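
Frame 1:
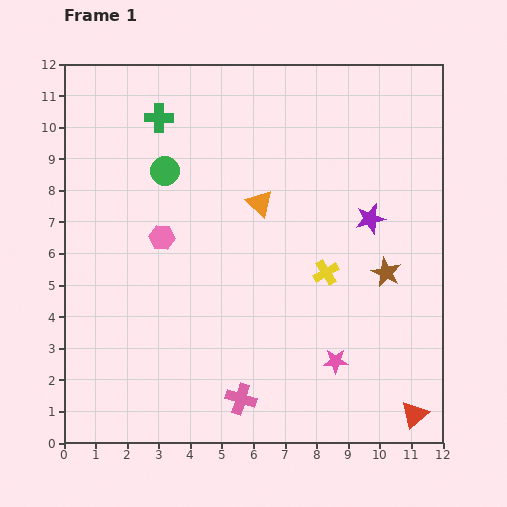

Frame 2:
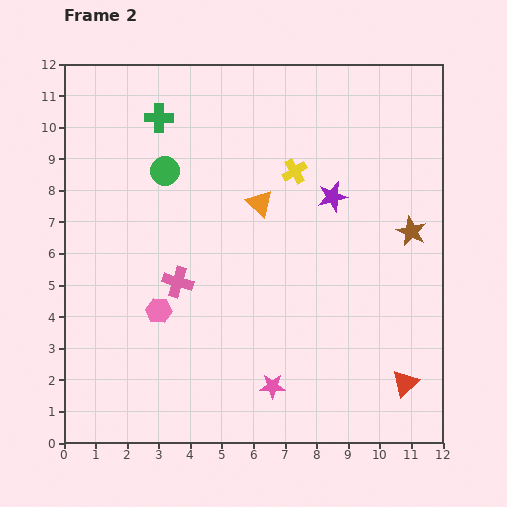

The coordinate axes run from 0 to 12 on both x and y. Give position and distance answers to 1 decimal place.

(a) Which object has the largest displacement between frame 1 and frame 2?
the pink cross

(moved 4.2; next 3.4)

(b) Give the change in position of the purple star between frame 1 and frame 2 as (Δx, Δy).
(-1.2, 0.7)

The purple star was at (9.7, 7.1) in frame 1 and (8.5, 7.8) in frame 2.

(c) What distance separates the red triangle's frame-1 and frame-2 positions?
1.0

The red triangle moved from (11.1, 0.9) to (10.8, 1.9), a distance of √(0.3² + 1.0²) ≈ 1.0.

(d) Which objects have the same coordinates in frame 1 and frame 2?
the orange triangle, the green circle, the green cross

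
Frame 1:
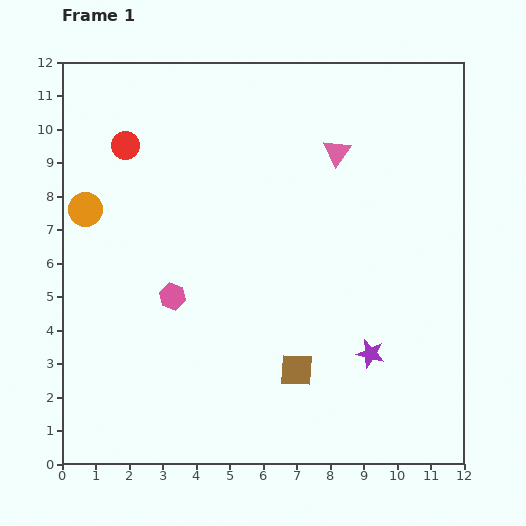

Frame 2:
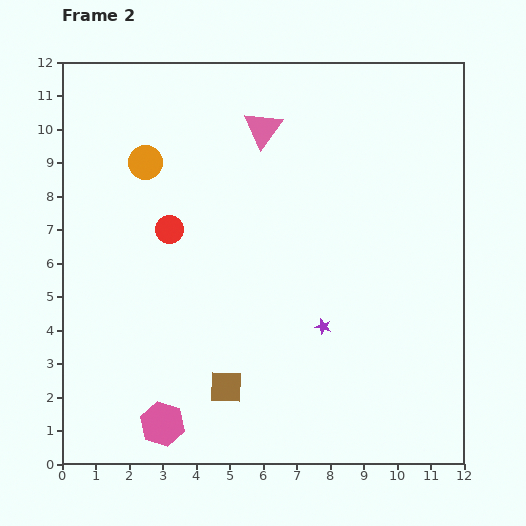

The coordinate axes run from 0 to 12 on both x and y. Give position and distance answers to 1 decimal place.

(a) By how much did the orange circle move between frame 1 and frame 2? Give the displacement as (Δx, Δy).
(1.8, 1.4)

The orange circle was at (0.7, 7.6) in frame 1 and (2.5, 9.0) in frame 2.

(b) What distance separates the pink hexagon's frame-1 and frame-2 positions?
3.8

The pink hexagon moved from (3.3, 5.0) to (3.0, 1.2), a distance of √(0.3² + 3.8²) ≈ 3.8.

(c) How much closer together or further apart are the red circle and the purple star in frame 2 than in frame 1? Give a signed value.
-4.2

Distance in frame 1: 9.6. Distance in frame 2: 5.4.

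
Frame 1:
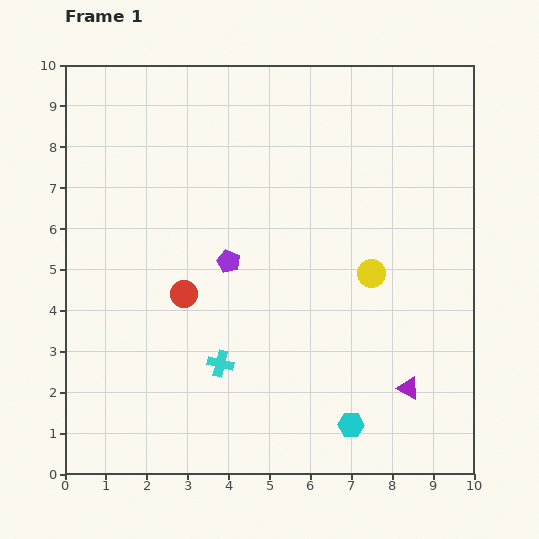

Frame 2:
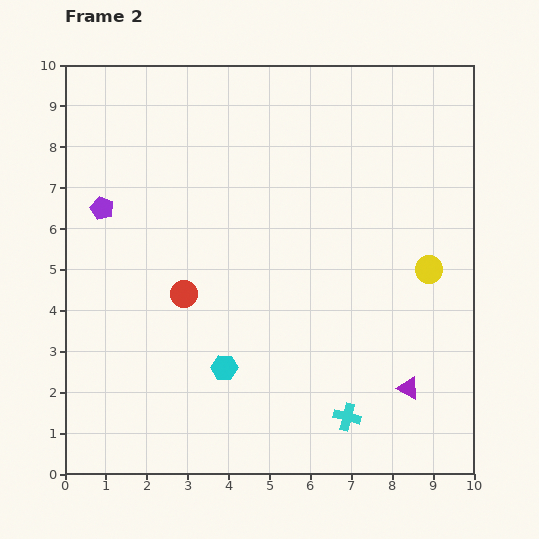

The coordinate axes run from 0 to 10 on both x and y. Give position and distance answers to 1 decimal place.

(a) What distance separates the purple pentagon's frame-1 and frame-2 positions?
3.4

The purple pentagon moved from (4.0, 5.2) to (0.9, 6.5), a distance of √(3.1² + 1.3²) ≈ 3.4.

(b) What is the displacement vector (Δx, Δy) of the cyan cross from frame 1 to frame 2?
(3.1, -1.3)

The cyan cross was at (3.8, 2.7) in frame 1 and (6.9, 1.4) in frame 2.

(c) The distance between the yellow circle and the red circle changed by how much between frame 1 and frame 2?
+1.4

Distance in frame 1: 4.6. Distance in frame 2: 6.0.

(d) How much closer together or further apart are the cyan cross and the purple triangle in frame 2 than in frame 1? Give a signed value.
-2.9

Distance in frame 1: 4.6. Distance in frame 2: 1.7.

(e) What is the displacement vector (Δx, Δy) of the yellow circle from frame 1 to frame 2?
(1.4, 0.1)

The yellow circle was at (7.5, 4.9) in frame 1 and (8.9, 5.0) in frame 2.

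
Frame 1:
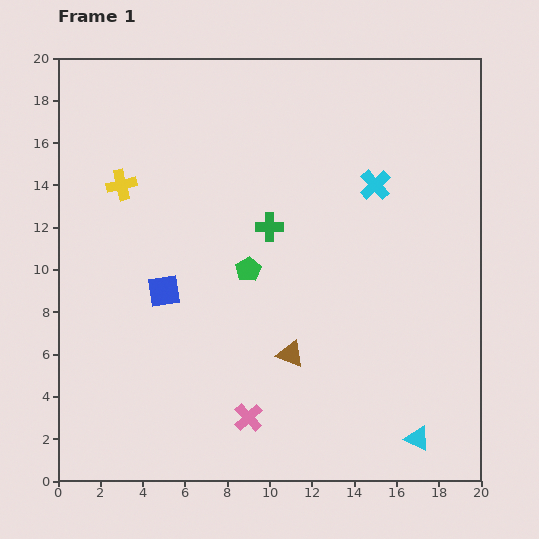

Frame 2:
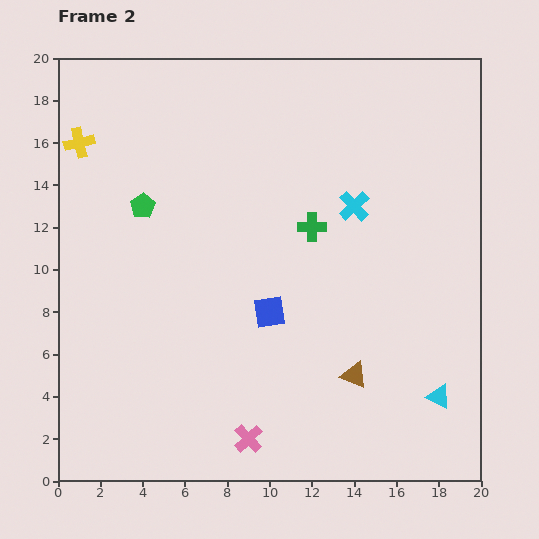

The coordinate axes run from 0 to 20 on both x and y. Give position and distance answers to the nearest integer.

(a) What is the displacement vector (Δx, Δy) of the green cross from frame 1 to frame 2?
(2, 0)

The green cross was at (10, 12) in frame 1 and (12, 12) in frame 2.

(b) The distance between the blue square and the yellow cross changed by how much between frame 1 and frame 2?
+7

Distance in frame 1: 5. Distance in frame 2: 12.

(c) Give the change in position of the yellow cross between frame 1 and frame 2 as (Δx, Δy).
(-2, 2)

The yellow cross was at (3, 14) in frame 1 and (1, 16) in frame 2.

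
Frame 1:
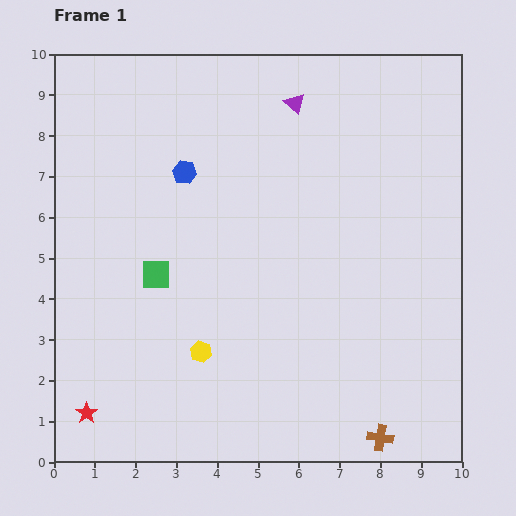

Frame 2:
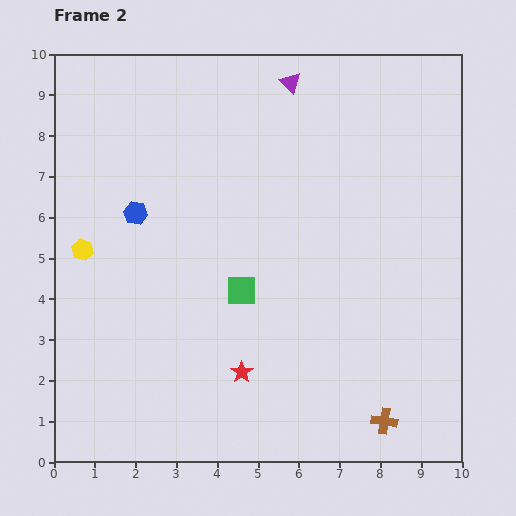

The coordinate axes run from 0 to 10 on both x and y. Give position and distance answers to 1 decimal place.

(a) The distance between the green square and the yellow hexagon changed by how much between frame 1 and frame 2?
+1.8

Distance in frame 1: 2.2. Distance in frame 2: 4.0.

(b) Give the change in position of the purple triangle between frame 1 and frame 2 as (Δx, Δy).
(-0.1, 0.5)

The purple triangle was at (5.9, 8.8) in frame 1 and (5.8, 9.3) in frame 2.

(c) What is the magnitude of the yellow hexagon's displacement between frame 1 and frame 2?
3.8

The yellow hexagon moved from (3.6, 2.7) to (0.7, 5.2), a distance of √(2.9² + 2.5²) ≈ 3.8.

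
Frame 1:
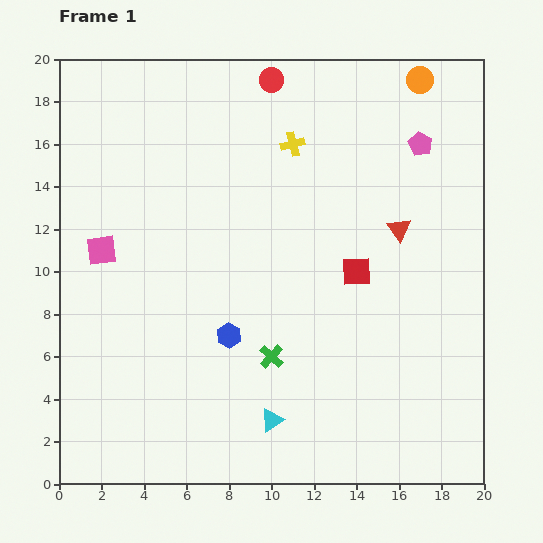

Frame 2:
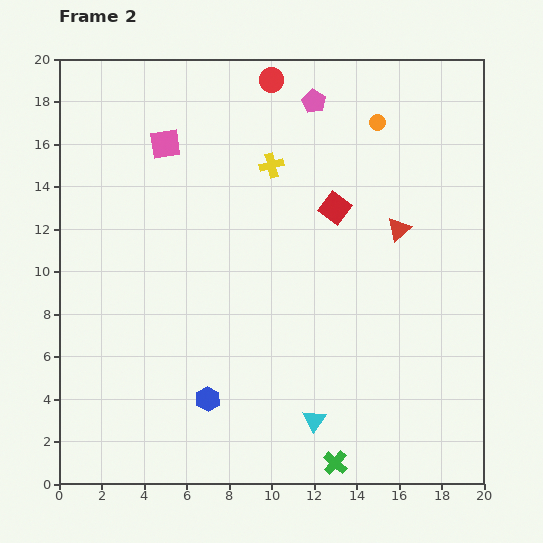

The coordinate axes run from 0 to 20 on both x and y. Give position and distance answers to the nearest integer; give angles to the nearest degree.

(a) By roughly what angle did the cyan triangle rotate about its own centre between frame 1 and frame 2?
23° counter-clockwise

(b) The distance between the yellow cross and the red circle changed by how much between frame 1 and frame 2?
+1

Distance in frame 1: 3. Distance in frame 2: 4.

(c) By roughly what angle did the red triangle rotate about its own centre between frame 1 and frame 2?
23° clockwise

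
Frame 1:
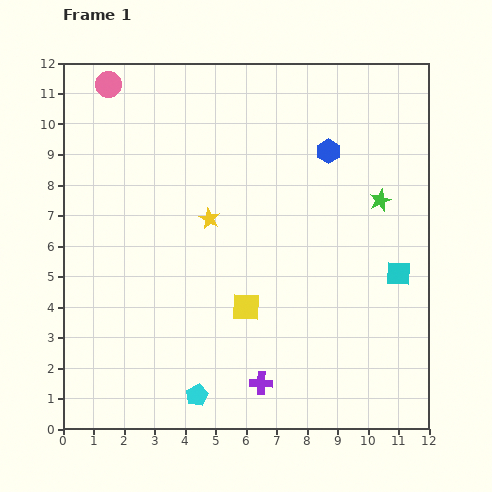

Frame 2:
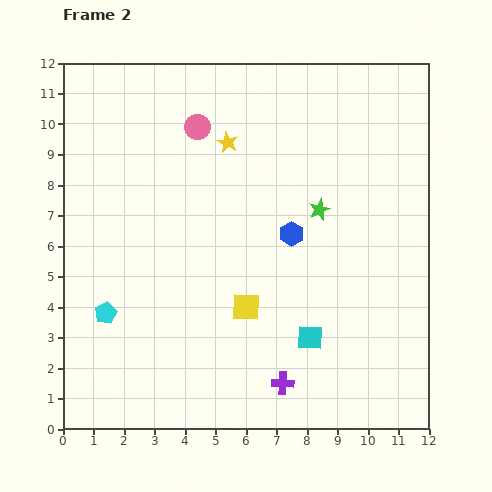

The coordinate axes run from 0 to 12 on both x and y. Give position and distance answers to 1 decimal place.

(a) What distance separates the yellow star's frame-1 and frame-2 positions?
2.6

The yellow star moved from (4.8, 6.9) to (5.4, 9.4), a distance of √(0.6² + 2.5²) ≈ 2.6.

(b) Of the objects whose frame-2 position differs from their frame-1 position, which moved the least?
the purple cross

(moved 0.7)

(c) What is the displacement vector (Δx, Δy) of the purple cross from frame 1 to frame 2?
(0.7, 0.0)

The purple cross was at (6.5, 1.5) in frame 1 and (7.2, 1.5) in frame 2.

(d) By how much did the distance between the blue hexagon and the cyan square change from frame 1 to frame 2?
-1.1

Distance in frame 1: 4.6. Distance in frame 2: 3.5.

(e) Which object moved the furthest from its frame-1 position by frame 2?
the cyan pentagon

(moved 4.0; next 3.6)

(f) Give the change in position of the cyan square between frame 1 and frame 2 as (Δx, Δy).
(-2.9, -2.1)

The cyan square was at (11.0, 5.1) in frame 1 and (8.1, 3.0) in frame 2.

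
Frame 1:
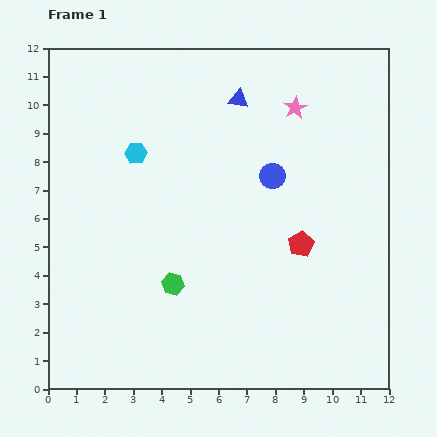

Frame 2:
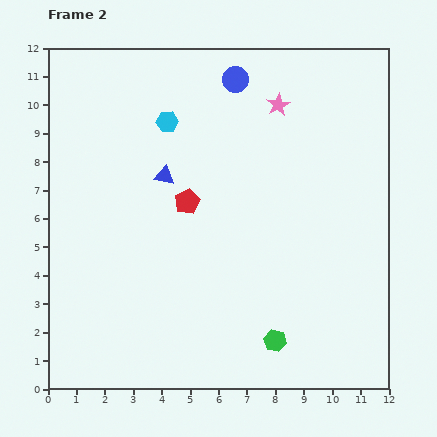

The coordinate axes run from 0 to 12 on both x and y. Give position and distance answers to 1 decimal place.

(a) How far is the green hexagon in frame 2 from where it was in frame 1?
4.1

The green hexagon moved from (4.4, 3.7) to (8.0, 1.7), a distance of √(3.6² + 2.0²) ≈ 4.1.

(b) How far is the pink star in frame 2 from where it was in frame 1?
0.6

The pink star moved from (8.7, 9.9) to (8.1, 10.0), a distance of √(0.6² + 0.1²) ≈ 0.6.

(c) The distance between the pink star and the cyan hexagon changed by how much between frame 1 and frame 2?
-1.9

Distance in frame 1: 5.8. Distance in frame 2: 3.9.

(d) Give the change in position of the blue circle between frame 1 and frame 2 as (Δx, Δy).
(-1.3, 3.4)

The blue circle was at (7.9, 7.5) in frame 1 and (6.6, 10.9) in frame 2.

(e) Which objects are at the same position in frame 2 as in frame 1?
none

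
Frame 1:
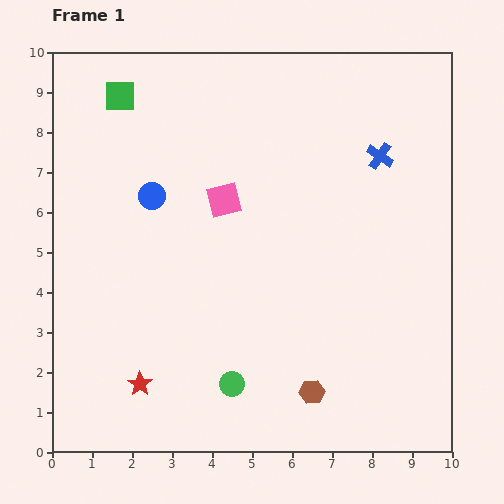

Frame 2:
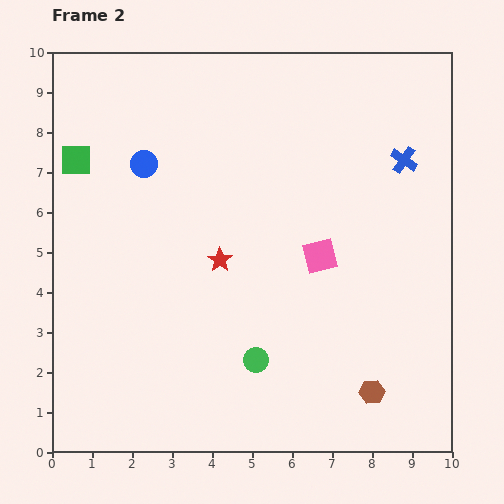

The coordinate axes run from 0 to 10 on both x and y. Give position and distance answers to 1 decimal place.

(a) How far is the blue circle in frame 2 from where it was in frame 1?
0.8

The blue circle moved from (2.5, 6.4) to (2.3, 7.2), a distance of √(0.2² + 0.8²) ≈ 0.8.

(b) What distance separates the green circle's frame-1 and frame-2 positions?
0.8

The green circle moved from (4.5, 1.7) to (5.1, 2.3), a distance of √(0.6² + 0.6²) ≈ 0.8.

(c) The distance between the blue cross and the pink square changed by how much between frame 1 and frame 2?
-0.9

Distance in frame 1: 4.1. Distance in frame 2: 3.2.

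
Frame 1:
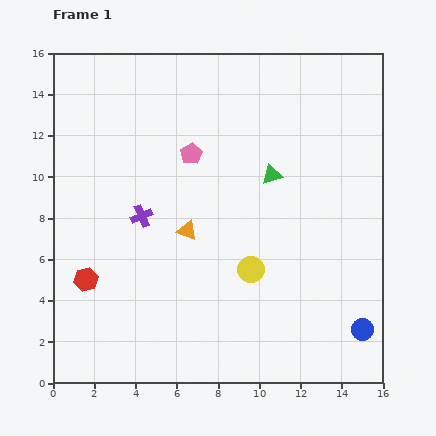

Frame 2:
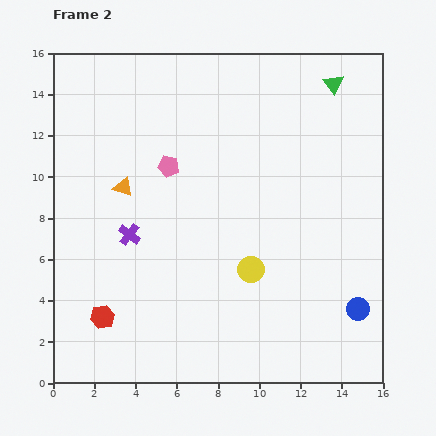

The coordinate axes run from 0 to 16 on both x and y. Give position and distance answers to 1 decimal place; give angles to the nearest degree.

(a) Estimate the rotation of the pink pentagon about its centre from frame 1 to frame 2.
29° counter-clockwise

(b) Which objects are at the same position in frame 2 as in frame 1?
the yellow circle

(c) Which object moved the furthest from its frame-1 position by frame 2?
the green triangle

(moved 5.3; next 3.7)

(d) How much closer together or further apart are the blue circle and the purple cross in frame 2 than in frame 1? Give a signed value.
-0.3

Distance in frame 1: 12.0. Distance in frame 2: 11.7.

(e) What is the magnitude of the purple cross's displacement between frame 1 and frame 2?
1.1

The purple cross moved from (4.3, 8.1) to (3.7, 7.2), a distance of √(0.6² + 0.9²) ≈ 1.1.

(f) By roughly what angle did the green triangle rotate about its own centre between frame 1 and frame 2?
50° counter-clockwise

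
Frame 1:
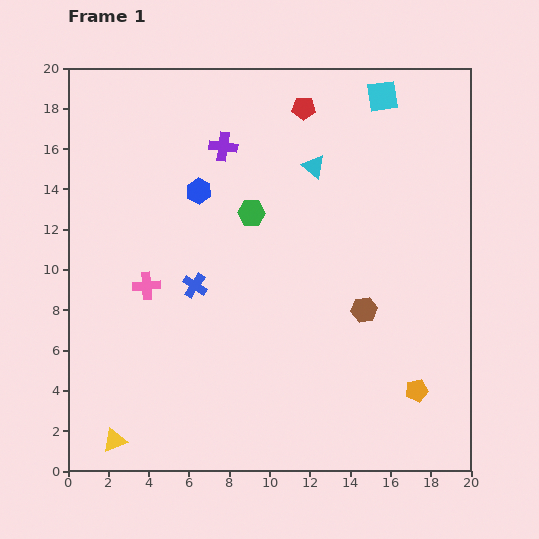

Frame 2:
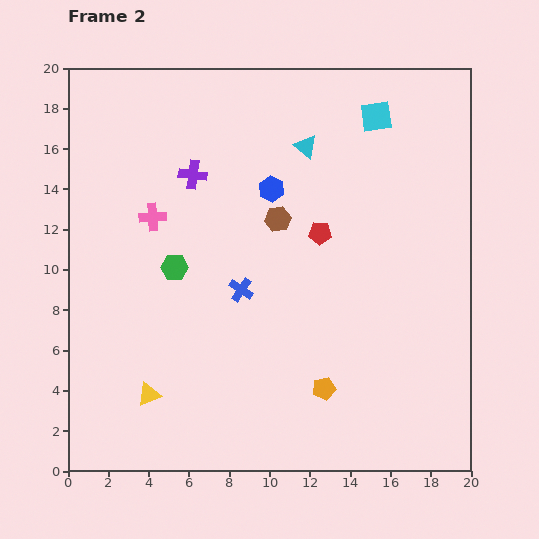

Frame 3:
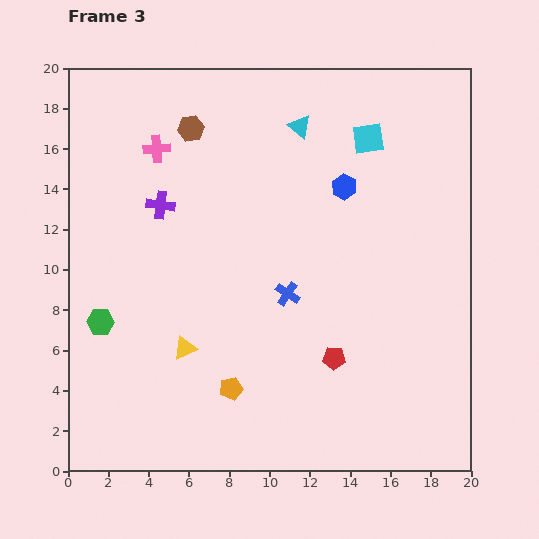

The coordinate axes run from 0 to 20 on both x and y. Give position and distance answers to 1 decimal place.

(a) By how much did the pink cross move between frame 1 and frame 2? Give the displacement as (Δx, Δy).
(0.3, 3.4)

The pink cross was at (3.9, 9.2) in frame 1 and (4.2, 12.6) in frame 2.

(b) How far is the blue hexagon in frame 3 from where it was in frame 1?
7.2

The blue hexagon moved from (6.5, 13.9) to (13.7, 14.1), a distance of √(7.2² + 0.2²) ≈ 7.2.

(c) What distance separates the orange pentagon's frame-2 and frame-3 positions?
4.6

The orange pentagon moved from (12.7, 4.1) to (8.1, 4.1), a distance of √(4.6² + 0.0²) ≈ 4.6.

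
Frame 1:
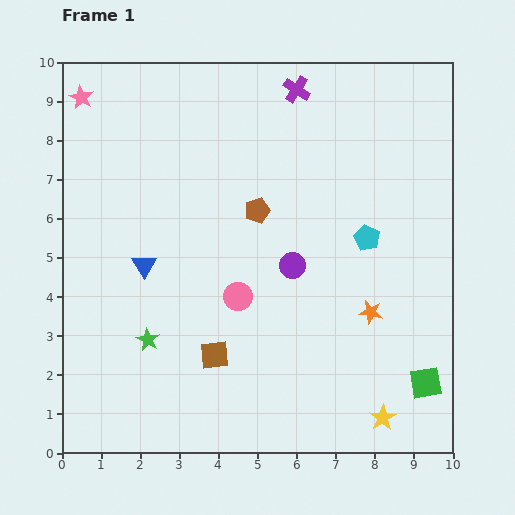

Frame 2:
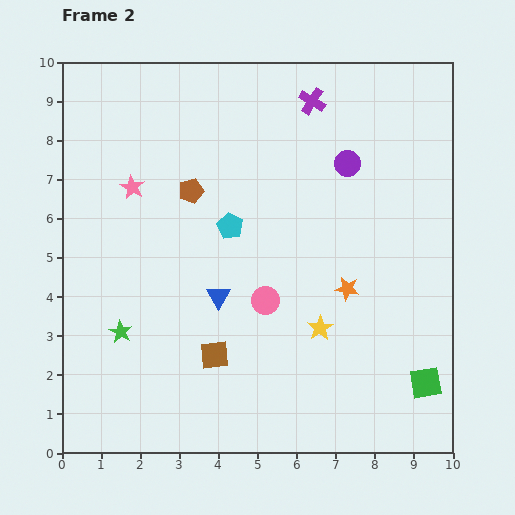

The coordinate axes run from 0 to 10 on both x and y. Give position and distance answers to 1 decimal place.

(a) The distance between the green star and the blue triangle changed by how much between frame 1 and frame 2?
+0.8

Distance in frame 1: 1.9. Distance in frame 2: 2.7.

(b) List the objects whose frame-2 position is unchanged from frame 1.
the brown square, the green square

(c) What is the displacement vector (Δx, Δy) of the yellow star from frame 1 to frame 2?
(-1.6, 2.3)

The yellow star was at (8.2, 0.9) in frame 1 and (6.6, 3.2) in frame 2.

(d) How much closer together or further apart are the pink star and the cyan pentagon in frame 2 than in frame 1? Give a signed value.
-5.4

Distance in frame 1: 8.1. Distance in frame 2: 2.7.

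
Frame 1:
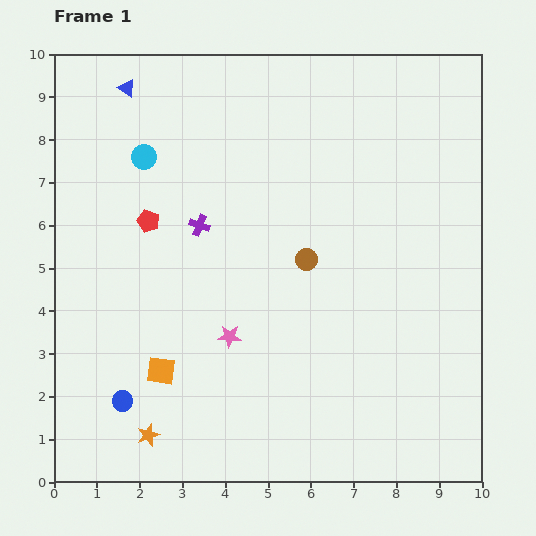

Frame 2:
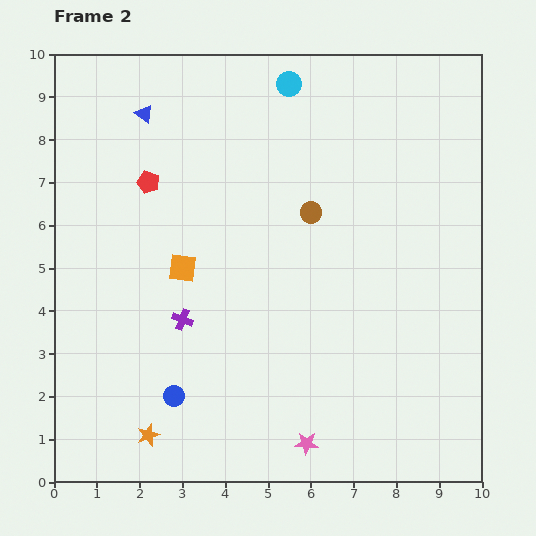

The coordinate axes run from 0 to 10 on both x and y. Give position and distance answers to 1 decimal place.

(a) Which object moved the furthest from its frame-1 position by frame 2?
the cyan circle

(moved 3.8; next 3.1)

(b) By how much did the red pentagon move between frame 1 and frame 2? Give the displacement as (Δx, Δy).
(0.0, 0.9)

The red pentagon was at (2.2, 6.1) in frame 1 and (2.2, 7.0) in frame 2.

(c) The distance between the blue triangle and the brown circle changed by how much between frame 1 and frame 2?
-1.3

Distance in frame 1: 5.8. Distance in frame 2: 4.5.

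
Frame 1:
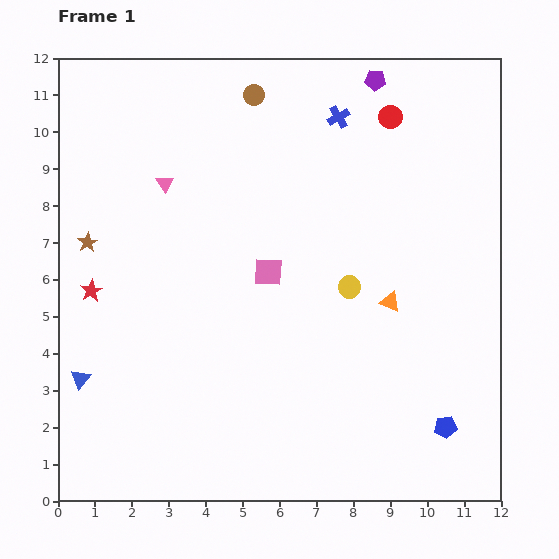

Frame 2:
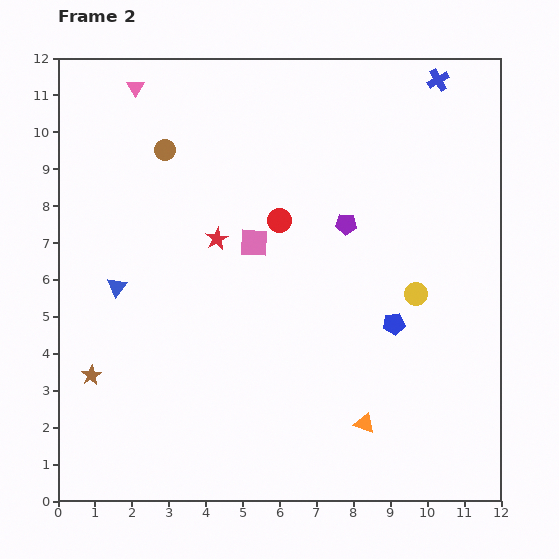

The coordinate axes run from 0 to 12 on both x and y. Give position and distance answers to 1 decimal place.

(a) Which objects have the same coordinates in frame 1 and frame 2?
none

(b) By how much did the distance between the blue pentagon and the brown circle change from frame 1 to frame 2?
-2.6

Distance in frame 1: 10.4. Distance in frame 2: 7.8.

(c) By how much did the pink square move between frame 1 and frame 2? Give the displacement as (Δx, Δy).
(-0.4, 0.8)

The pink square was at (5.7, 6.2) in frame 1 and (5.3, 7.0) in frame 2.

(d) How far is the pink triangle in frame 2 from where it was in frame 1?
2.7

The pink triangle moved from (2.9, 8.6) to (2.1, 11.2), a distance of √(0.8² + 2.6²) ≈ 2.7.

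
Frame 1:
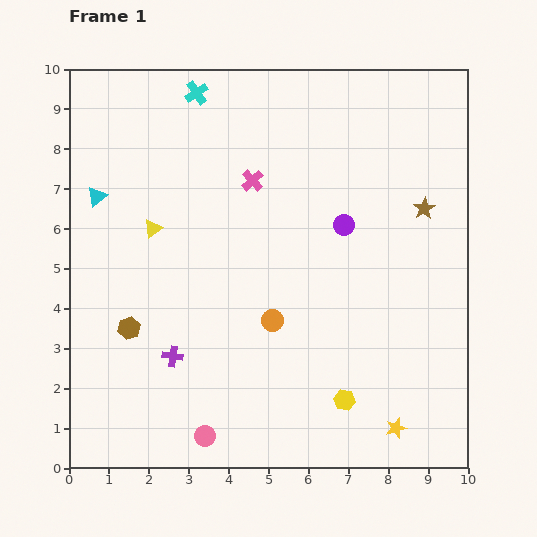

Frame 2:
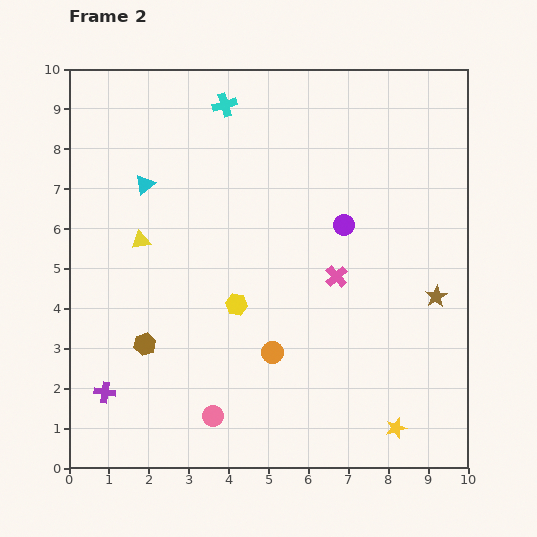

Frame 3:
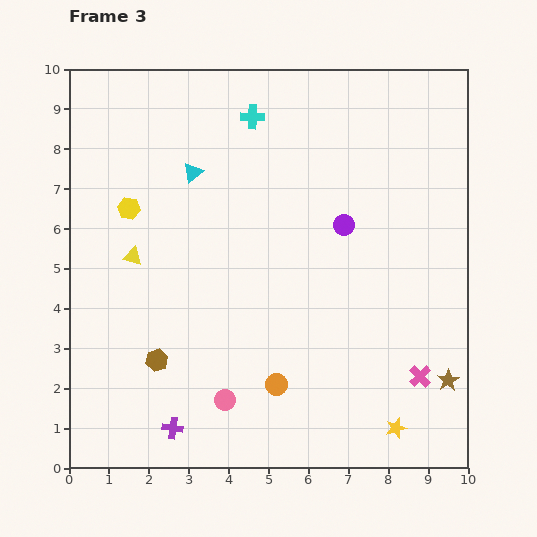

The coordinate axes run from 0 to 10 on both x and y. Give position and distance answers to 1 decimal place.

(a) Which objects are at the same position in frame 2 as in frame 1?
the purple circle, the yellow star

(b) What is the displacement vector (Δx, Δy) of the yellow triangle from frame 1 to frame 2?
(-0.3, -0.3)

The yellow triangle was at (2.1, 6.0) in frame 1 and (1.8, 5.7) in frame 2.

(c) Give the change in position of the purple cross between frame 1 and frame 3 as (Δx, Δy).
(0.0, -1.8)

The purple cross was at (2.6, 2.8) in frame 1 and (2.6, 1.0) in frame 3.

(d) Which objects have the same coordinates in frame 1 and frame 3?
the purple circle, the yellow star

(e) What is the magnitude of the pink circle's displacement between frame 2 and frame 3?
0.5

The pink circle moved from (3.6, 1.3) to (3.9, 1.7), a distance of √(0.3² + 0.4²) ≈ 0.5.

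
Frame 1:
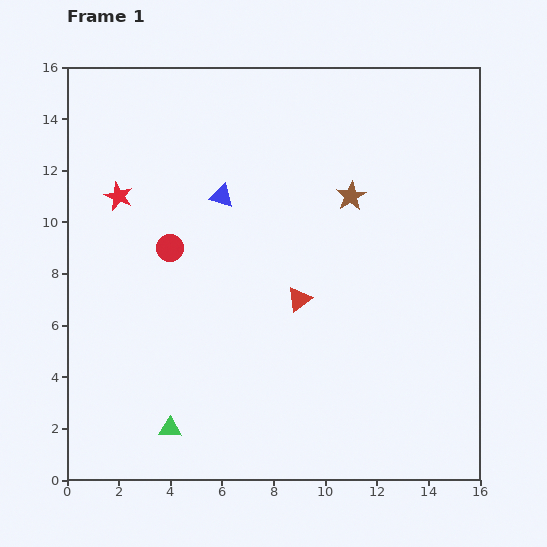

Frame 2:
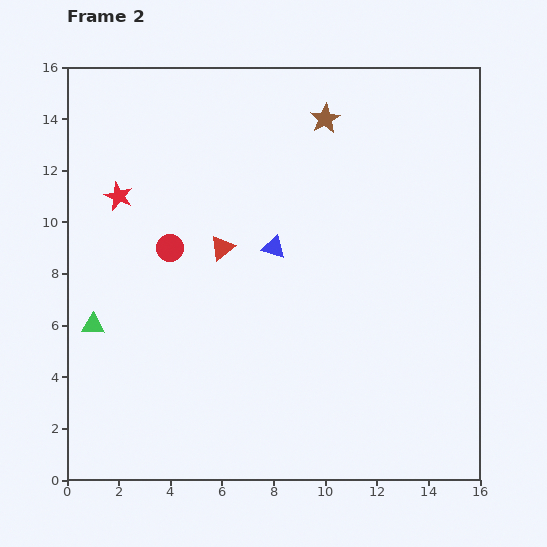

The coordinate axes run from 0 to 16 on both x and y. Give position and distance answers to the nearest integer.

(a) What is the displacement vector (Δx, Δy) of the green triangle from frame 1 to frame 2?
(-3, 4)

The green triangle was at (4, 2) in frame 1 and (1, 6) in frame 2.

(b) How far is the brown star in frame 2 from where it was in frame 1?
3

The brown star moved from (11, 11) to (10, 14), a distance of √(1² + 3²) ≈ 3.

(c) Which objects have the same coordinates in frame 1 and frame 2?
the red circle, the red star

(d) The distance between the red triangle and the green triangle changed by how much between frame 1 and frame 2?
-1

Distance in frame 1: 7. Distance in frame 2: 6.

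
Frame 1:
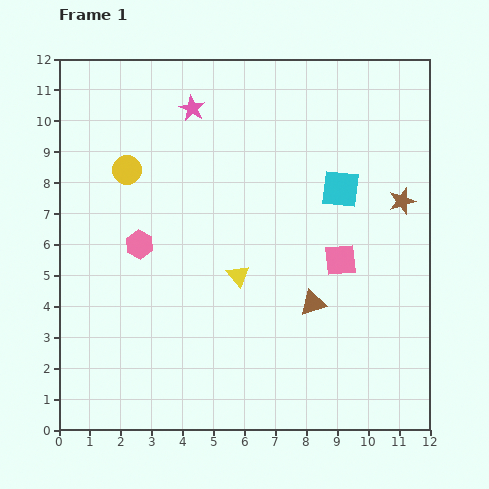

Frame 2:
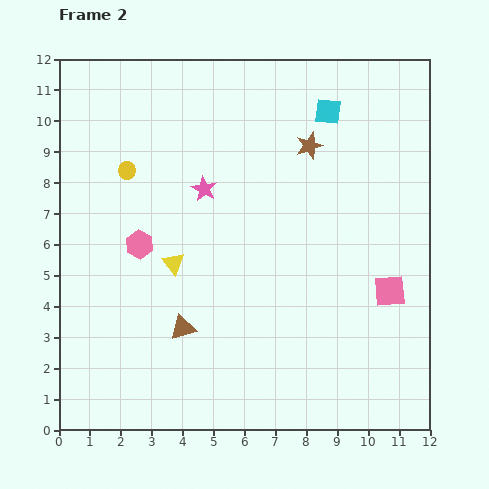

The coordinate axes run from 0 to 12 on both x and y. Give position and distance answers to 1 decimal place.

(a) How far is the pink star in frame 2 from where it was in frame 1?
2.6

The pink star moved from (4.3, 10.4) to (4.7, 7.8), a distance of √(0.4² + 2.6²) ≈ 2.6.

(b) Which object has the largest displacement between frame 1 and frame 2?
the brown triangle

(moved 4.3; next 3.5)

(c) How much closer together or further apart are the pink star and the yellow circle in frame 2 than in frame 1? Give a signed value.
-0.3

Distance in frame 1: 2.9. Distance in frame 2: 2.6.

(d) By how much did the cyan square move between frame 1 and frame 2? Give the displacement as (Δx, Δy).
(-0.4, 2.5)

The cyan square was at (9.1, 7.8) in frame 1 and (8.7, 10.3) in frame 2.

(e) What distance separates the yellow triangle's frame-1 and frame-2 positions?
2.1

The yellow triangle moved from (5.8, 5.0) to (3.7, 5.4), a distance of √(2.1² + 0.4²) ≈ 2.1.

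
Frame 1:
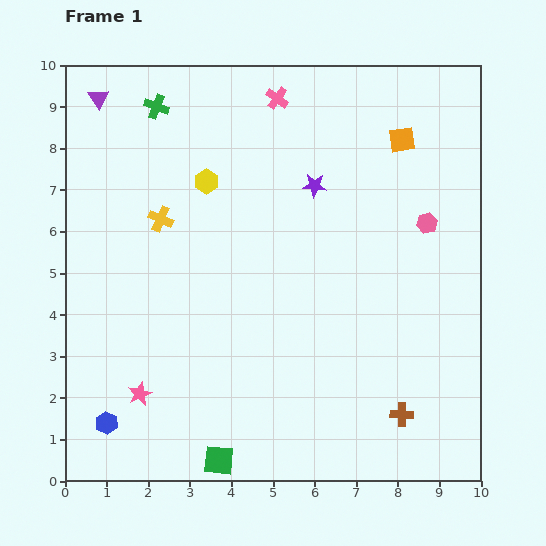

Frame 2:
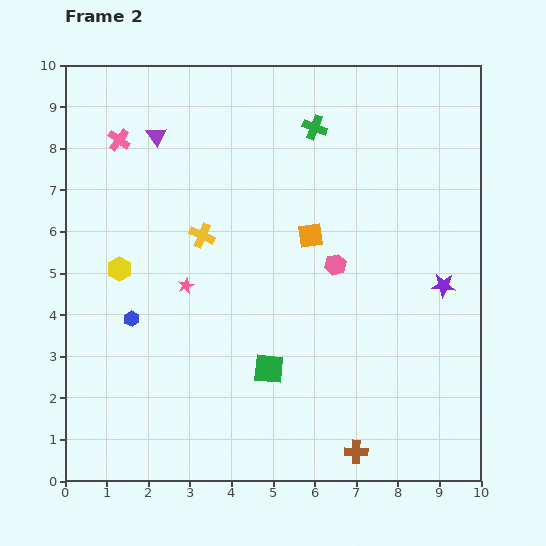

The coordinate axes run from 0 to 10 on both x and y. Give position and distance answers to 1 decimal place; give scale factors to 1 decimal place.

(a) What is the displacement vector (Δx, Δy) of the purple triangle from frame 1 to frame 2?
(1.4, -0.9)

The purple triangle was at (0.8, 9.2) in frame 1 and (2.2, 8.3) in frame 2.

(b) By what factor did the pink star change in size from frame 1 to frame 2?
0.7×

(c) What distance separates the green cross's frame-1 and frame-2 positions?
3.8

The green cross moved from (2.2, 9.0) to (6.0, 8.5), a distance of √(3.8² + 0.5²) ≈ 3.8.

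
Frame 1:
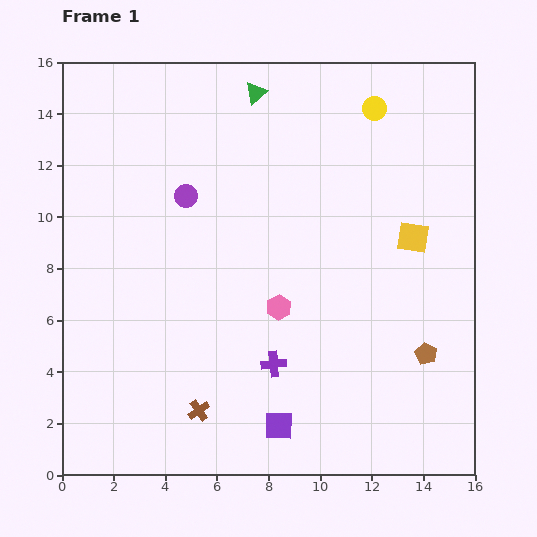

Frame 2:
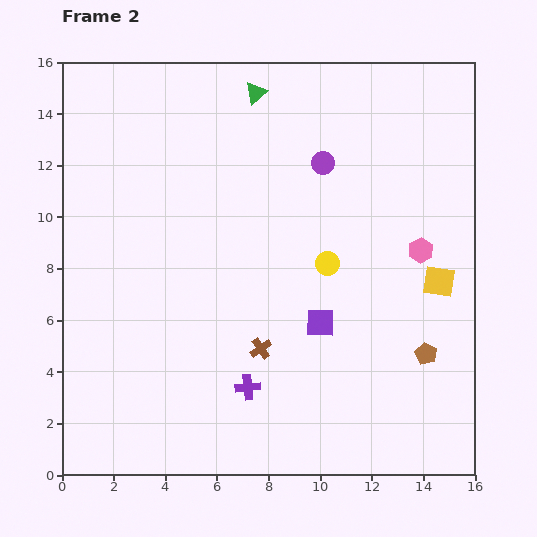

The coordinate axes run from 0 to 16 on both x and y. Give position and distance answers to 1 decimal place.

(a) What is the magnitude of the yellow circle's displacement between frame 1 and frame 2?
6.3

The yellow circle moved from (12.1, 14.2) to (10.3, 8.2), a distance of √(1.8² + 6.0²) ≈ 6.3.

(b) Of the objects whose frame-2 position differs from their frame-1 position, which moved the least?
the purple cross

(moved 1.3)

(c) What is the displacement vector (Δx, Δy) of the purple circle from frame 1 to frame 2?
(5.3, 1.3)

The purple circle was at (4.8, 10.8) in frame 1 and (10.1, 12.1) in frame 2.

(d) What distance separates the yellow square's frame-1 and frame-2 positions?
2.0

The yellow square moved from (13.6, 9.2) to (14.6, 7.5), a distance of √(1.0² + 1.7²) ≈ 2.0.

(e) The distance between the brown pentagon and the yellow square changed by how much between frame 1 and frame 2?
-1.7

Distance in frame 1: 4.5. Distance in frame 2: 2.8.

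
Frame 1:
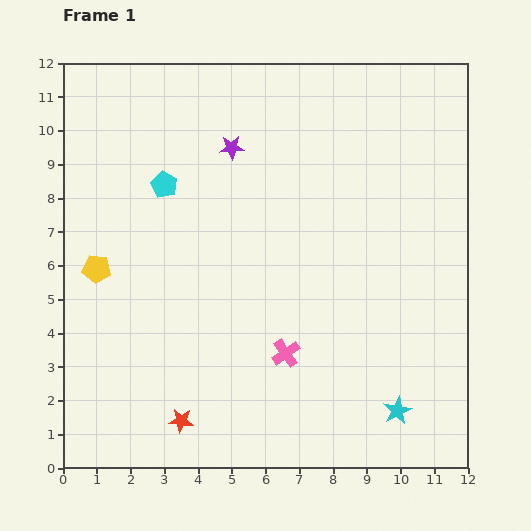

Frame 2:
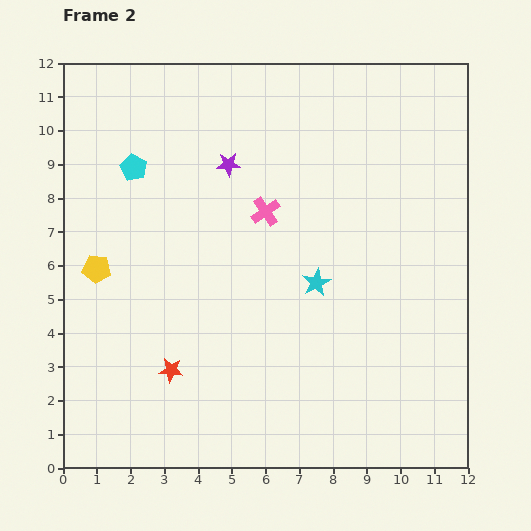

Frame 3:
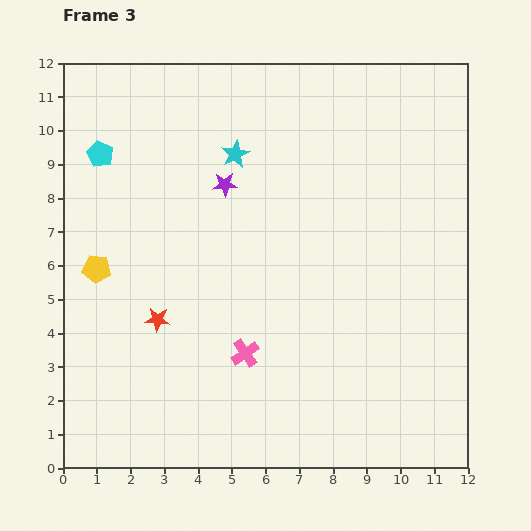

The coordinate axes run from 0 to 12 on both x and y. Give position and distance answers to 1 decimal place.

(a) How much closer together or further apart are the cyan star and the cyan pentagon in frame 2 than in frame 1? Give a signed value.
-3.2

Distance in frame 1: 9.6. Distance in frame 2: 6.4.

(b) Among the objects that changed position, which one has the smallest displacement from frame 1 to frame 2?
the purple star

(moved 0.5)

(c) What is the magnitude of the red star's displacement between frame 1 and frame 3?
3.1

The red star moved from (3.5, 1.4) to (2.8, 4.4), a distance of √(0.7² + 3.0²) ≈ 3.1.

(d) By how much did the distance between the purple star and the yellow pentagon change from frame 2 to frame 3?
-0.5

Distance in frame 2: 5.0. Distance in frame 3: 4.5.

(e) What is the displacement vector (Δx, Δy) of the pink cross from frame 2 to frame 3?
(-0.6, -4.2)

The pink cross was at (6.0, 7.6) in frame 2 and (5.4, 3.4) in frame 3.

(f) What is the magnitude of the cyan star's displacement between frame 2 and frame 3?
4.5

The cyan star moved from (7.5, 5.5) to (5.1, 9.3), a distance of √(2.4² + 3.8²) ≈ 4.5.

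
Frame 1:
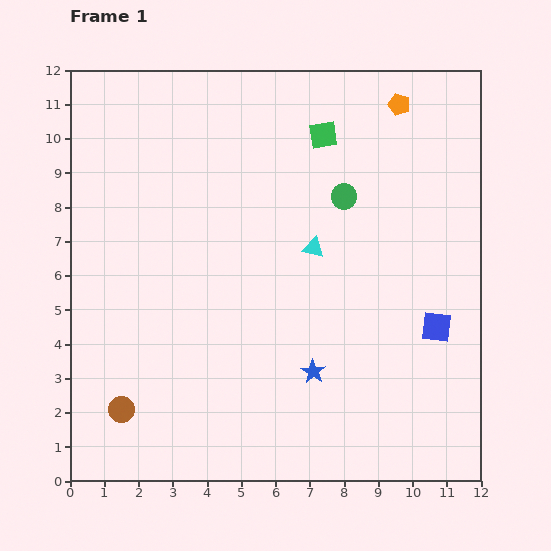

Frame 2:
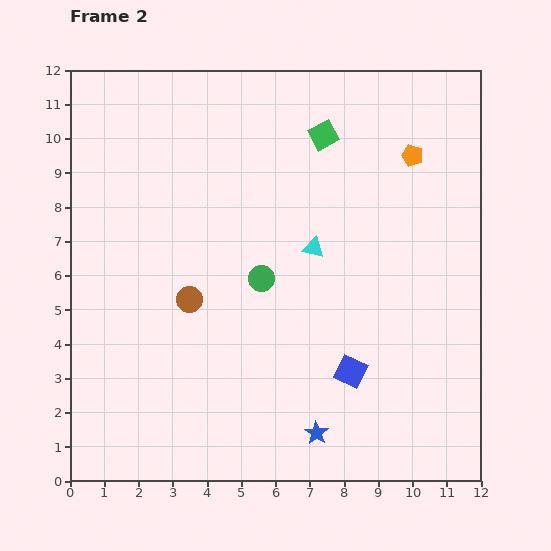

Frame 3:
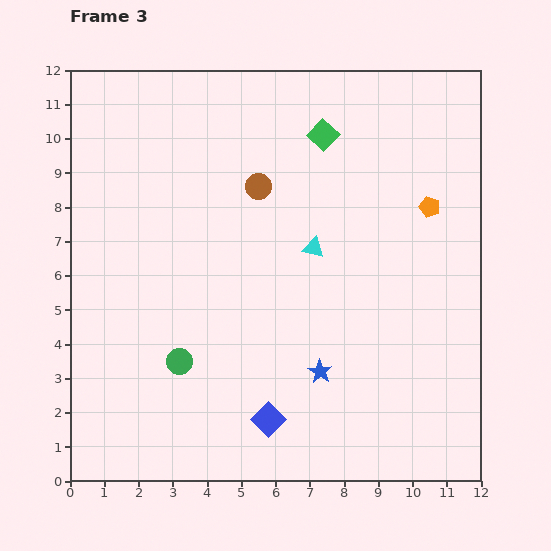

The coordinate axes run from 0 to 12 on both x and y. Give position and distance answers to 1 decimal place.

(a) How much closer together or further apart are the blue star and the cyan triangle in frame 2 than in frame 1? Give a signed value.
+1.8

Distance in frame 1: 3.6. Distance in frame 2: 5.4.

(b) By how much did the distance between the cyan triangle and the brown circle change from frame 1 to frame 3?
-4.9

Distance in frame 1: 7.3. Distance in frame 3: 2.4.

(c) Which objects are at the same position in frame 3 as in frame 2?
the cyan triangle, the green square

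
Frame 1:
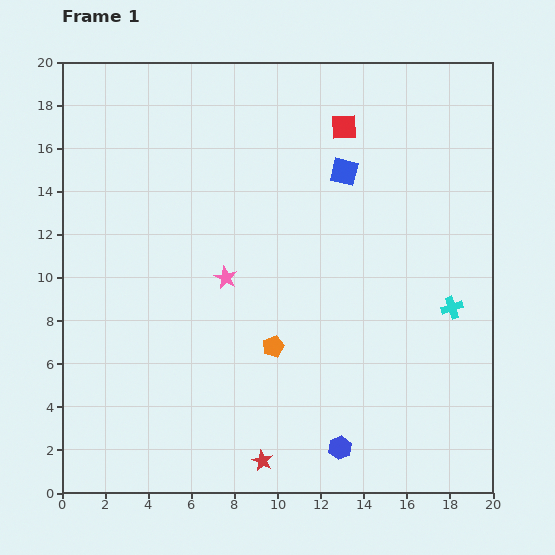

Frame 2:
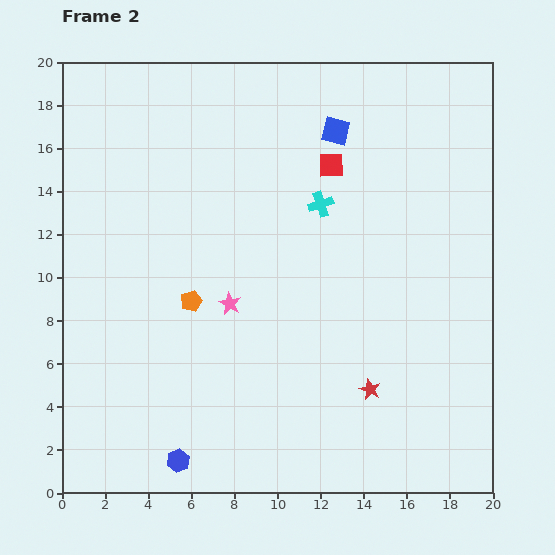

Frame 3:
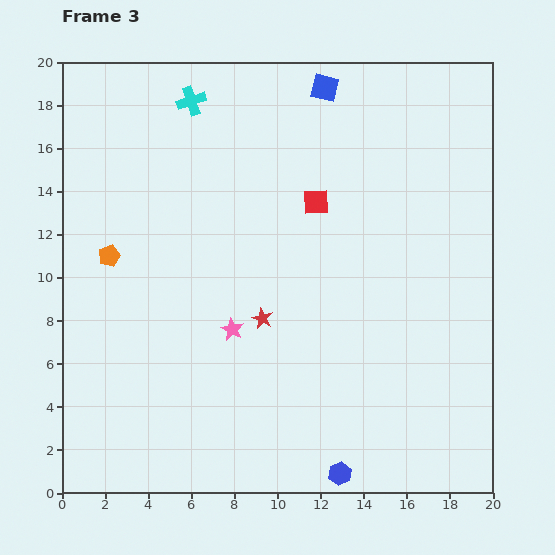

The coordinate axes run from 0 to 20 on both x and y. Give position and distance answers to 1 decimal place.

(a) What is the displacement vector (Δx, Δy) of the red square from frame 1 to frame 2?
(-0.6, -1.8)

The red square was at (13.1, 17.0) in frame 1 and (12.5, 15.2) in frame 2.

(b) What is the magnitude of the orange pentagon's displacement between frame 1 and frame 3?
8.7

The orange pentagon moved from (9.8, 6.8) to (2.2, 11.0), a distance of √(7.6² + 4.2²) ≈ 8.7.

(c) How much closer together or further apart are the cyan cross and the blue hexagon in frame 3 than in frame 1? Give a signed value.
+10.3

Distance in frame 1: 8.3. Distance in frame 3: 18.6.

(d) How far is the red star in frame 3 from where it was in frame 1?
6.6

The red star moved from (9.3, 1.5) to (9.3, 8.1), a distance of √(0.0² + 6.6²) ≈ 6.6.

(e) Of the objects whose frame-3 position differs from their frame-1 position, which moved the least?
the blue hexagon

(moved 1.2)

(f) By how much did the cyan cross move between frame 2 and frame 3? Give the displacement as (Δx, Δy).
(-6.0, 4.8)

The cyan cross was at (12.0, 13.4) in frame 2 and (6.0, 18.2) in frame 3.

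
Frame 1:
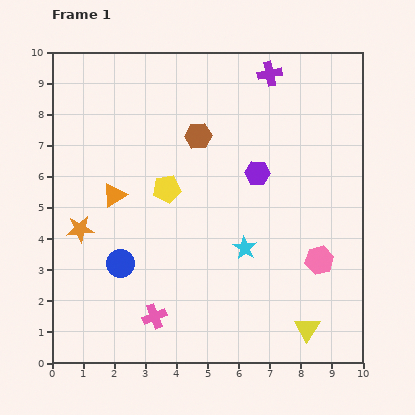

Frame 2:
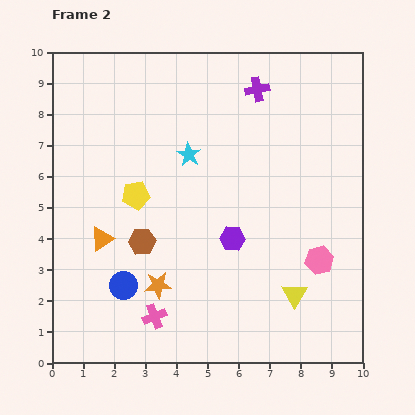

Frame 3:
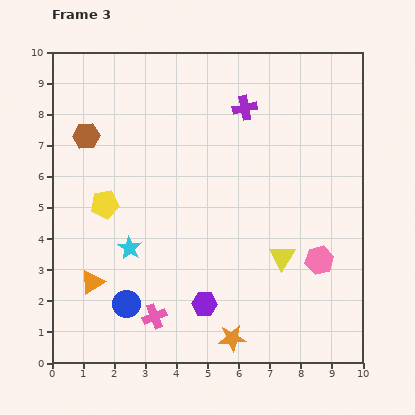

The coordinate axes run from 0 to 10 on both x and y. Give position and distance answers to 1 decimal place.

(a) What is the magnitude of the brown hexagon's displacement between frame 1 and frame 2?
3.8

The brown hexagon moved from (4.7, 7.3) to (2.9, 3.9), a distance of √(1.8² + 3.4²) ≈ 3.8.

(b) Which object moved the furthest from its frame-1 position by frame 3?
the orange star

(moved 6.0; next 4.5)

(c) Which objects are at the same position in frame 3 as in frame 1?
the pink hexagon, the pink cross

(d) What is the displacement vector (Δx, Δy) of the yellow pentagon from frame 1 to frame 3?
(-2.0, -0.5)

The yellow pentagon was at (3.7, 5.6) in frame 1 and (1.7, 5.1) in frame 3.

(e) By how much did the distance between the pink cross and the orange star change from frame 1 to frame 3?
-1.1

Distance in frame 1: 3.7. Distance in frame 3: 2.6.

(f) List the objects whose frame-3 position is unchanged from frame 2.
the pink hexagon, the pink cross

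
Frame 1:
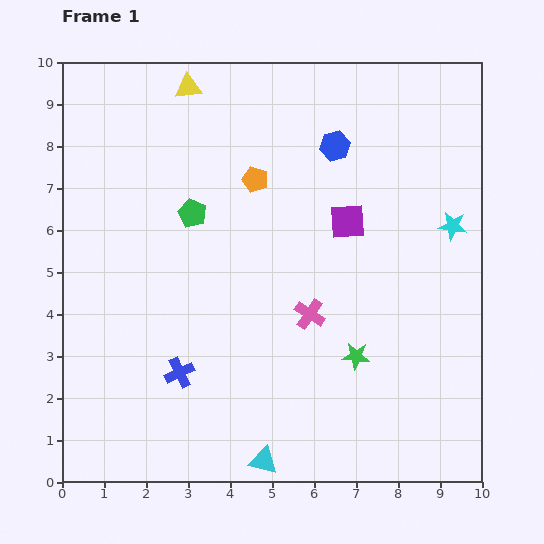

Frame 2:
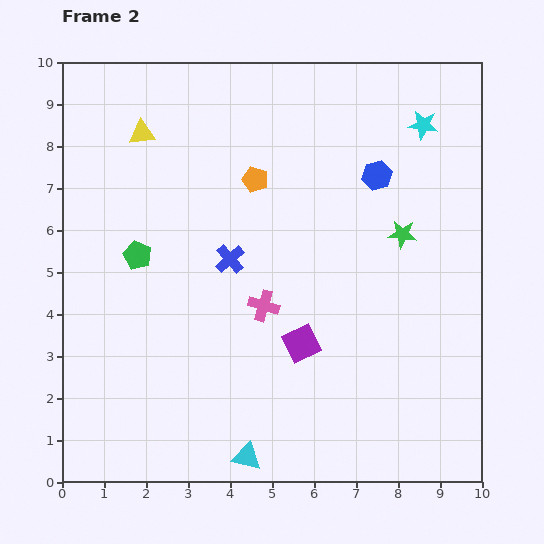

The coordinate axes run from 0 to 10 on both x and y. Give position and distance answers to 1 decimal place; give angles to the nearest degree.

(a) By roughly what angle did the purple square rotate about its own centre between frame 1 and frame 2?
22° counter-clockwise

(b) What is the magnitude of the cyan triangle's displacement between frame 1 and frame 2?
0.4

The cyan triangle moved from (4.8, 0.5) to (4.4, 0.6), a distance of √(0.4² + 0.1²) ≈ 0.4.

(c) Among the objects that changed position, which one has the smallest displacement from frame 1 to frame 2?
the cyan triangle

(moved 0.4)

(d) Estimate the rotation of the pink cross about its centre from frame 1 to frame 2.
18° counter-clockwise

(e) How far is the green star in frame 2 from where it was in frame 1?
3.1

The green star moved from (7.0, 3.0) to (8.1, 5.9), a distance of √(1.1² + 2.9²) ≈ 3.1.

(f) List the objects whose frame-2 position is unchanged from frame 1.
the orange pentagon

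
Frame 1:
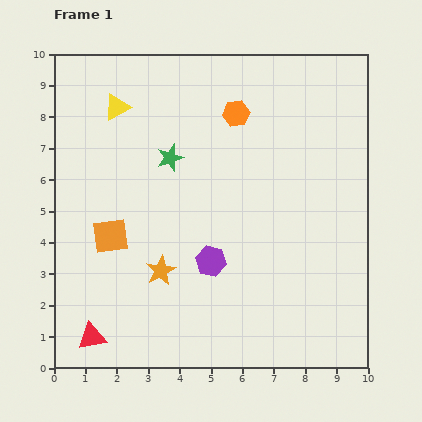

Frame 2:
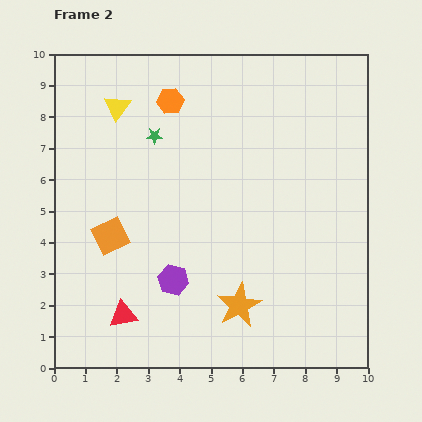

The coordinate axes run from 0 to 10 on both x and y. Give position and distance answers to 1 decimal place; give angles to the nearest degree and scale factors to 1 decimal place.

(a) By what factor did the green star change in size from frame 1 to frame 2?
0.6×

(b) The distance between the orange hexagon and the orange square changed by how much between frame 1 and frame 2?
-0.9

Distance in frame 1: 5.6. Distance in frame 2: 4.7.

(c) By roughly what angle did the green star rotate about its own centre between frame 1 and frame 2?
20° clockwise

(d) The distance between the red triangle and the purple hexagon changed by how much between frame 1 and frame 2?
-2.6

Distance in frame 1: 4.5. Distance in frame 2: 1.9.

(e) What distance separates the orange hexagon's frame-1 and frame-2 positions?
2.1

The orange hexagon moved from (5.8, 8.1) to (3.7, 8.5), a distance of √(2.1² + 0.4²) ≈ 2.1.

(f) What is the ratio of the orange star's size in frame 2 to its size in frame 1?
1.5×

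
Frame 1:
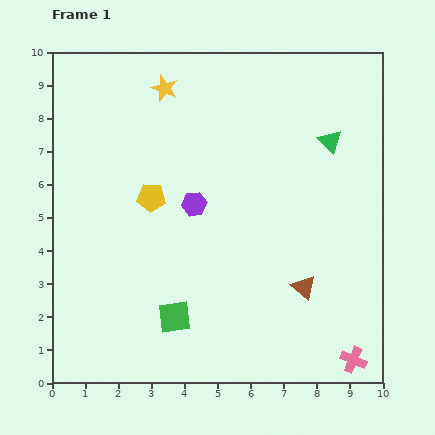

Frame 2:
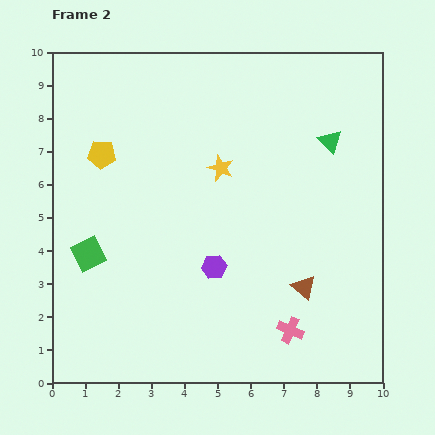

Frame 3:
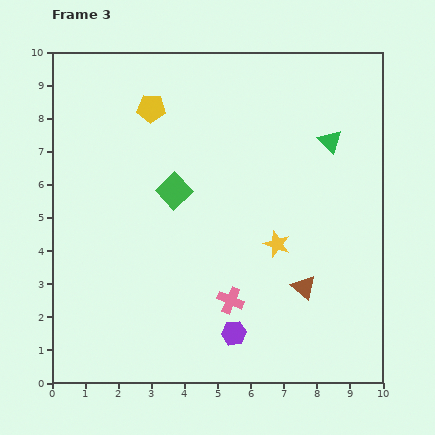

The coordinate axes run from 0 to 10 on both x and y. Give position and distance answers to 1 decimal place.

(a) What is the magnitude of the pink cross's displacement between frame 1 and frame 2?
2.1

The pink cross moved from (9.1, 0.7) to (7.2, 1.6), a distance of √(1.9² + 0.9²) ≈ 2.1.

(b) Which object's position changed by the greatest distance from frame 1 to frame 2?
the green square

(moved 3.2; next 2.9)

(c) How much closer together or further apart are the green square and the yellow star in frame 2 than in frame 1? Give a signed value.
-2.1

Distance in frame 1: 6.9. Distance in frame 2: 4.8.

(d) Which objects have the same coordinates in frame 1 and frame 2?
the green triangle, the brown triangle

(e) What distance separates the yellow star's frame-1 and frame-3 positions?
5.8

The yellow star moved from (3.4, 8.9) to (6.8, 4.2), a distance of √(3.4² + 4.7²) ≈ 5.8.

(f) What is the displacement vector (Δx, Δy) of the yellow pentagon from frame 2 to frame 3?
(1.5, 1.4)

The yellow pentagon was at (1.5, 6.9) in frame 2 and (3.0, 8.3) in frame 3.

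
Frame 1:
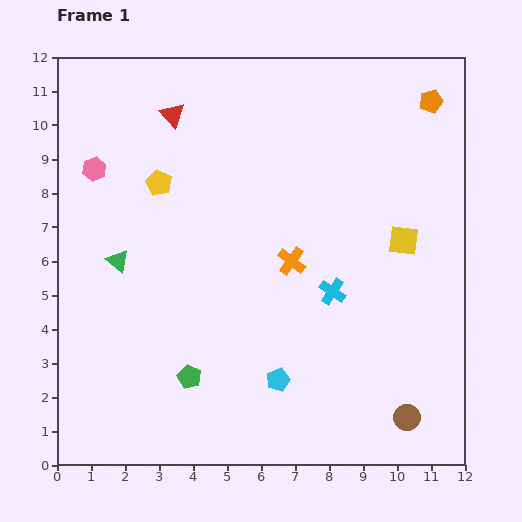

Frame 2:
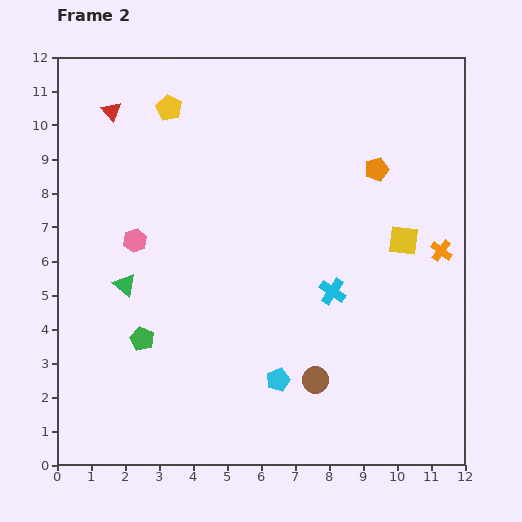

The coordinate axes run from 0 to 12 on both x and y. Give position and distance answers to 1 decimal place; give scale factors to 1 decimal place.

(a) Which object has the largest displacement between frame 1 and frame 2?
the orange cross

(moved 4.4; next 2.9)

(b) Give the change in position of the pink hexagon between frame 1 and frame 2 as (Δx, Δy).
(1.2, -2.1)

The pink hexagon was at (1.1, 8.7) in frame 1 and (2.3, 6.6) in frame 2.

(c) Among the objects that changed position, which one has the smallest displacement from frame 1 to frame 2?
the green triangle

(moved 0.7)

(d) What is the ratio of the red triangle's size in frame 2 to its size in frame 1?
0.8×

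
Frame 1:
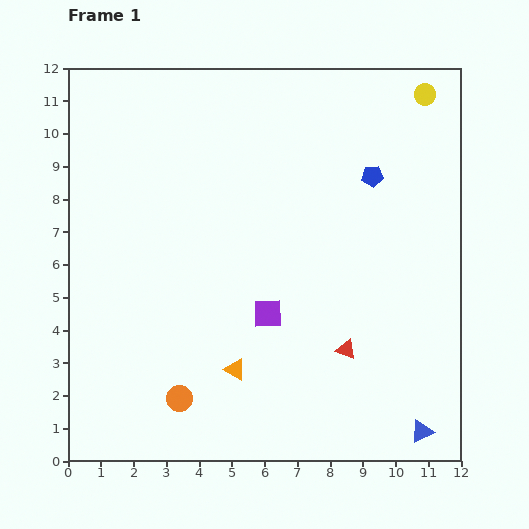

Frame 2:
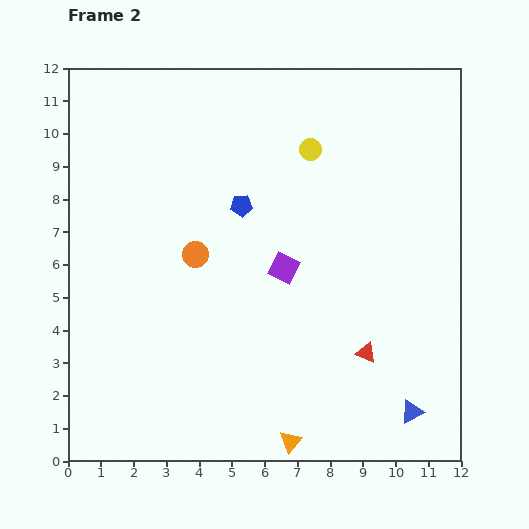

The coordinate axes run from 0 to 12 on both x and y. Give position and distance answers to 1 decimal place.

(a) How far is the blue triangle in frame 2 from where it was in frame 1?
0.7

The blue triangle moved from (10.8, 0.9) to (10.5, 1.5), a distance of √(0.3² + 0.6²) ≈ 0.7.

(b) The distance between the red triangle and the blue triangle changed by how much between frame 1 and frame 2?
-1.1

Distance in frame 1: 3.4. Distance in frame 2: 2.3.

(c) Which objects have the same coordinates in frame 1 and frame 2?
none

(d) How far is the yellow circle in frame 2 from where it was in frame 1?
3.9

The yellow circle moved from (10.9, 11.2) to (7.4, 9.5), a distance of √(3.5² + 1.7²) ≈ 3.9.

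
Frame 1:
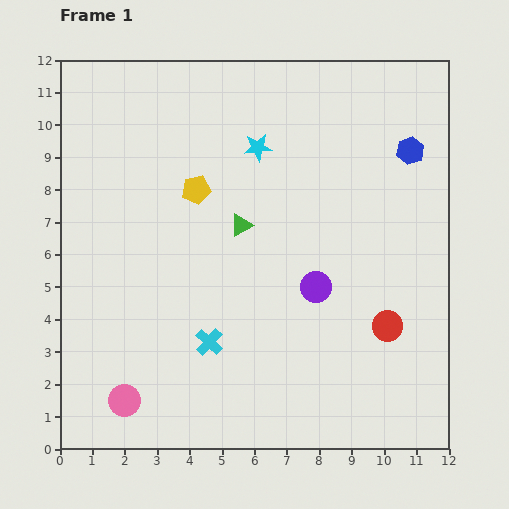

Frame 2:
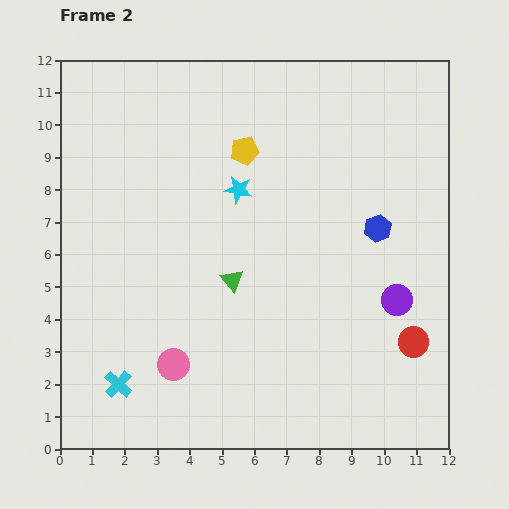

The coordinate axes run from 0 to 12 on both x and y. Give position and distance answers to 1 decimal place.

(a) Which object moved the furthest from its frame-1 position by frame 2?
the cyan cross

(moved 3.1; next 2.6)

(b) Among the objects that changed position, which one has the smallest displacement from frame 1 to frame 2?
the red circle

(moved 0.9)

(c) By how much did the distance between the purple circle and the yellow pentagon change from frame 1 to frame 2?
+1.8

Distance in frame 1: 4.8. Distance in frame 2: 6.6.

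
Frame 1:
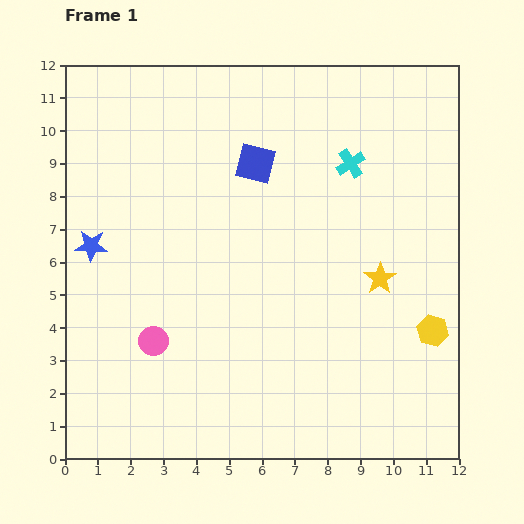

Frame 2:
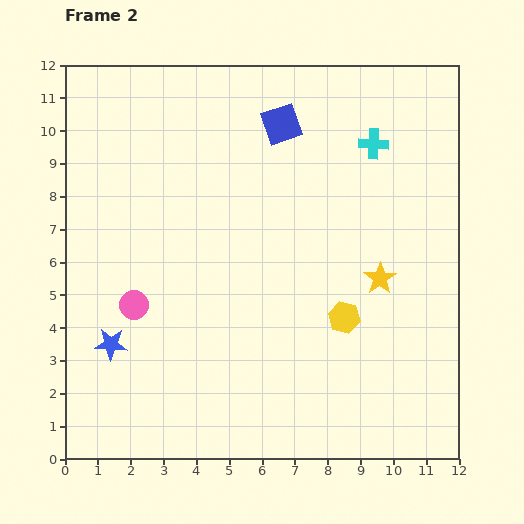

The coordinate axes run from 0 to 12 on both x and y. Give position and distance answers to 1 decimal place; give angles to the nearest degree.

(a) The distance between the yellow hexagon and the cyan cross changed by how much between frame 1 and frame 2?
-0.3

Distance in frame 1: 5.7. Distance in frame 2: 5.4.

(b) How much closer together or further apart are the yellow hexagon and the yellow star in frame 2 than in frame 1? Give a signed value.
-0.7

Distance in frame 1: 2.3. Distance in frame 2: 1.6.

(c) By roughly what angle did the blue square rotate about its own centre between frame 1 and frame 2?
32° counter-clockwise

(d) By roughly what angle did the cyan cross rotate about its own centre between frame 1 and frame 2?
36° clockwise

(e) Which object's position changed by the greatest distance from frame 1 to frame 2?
the blue star

(moved 3.1; next 2.7)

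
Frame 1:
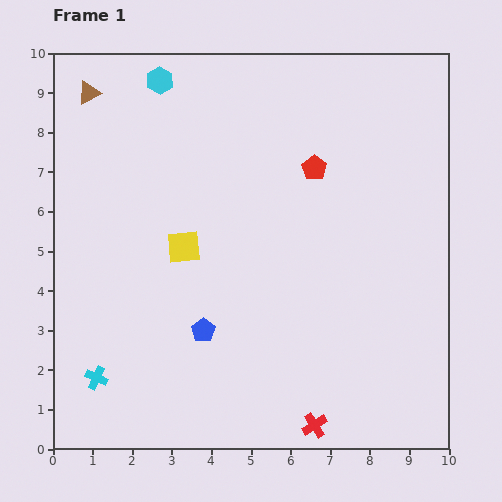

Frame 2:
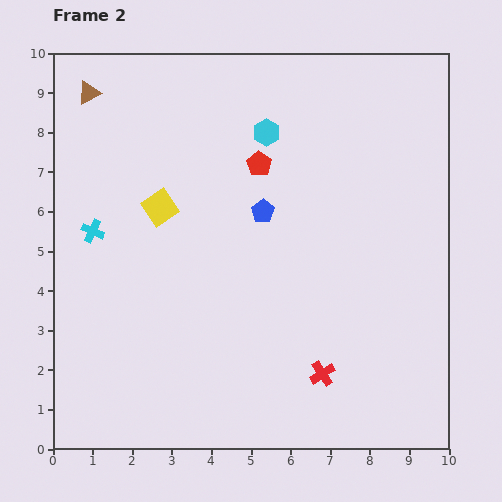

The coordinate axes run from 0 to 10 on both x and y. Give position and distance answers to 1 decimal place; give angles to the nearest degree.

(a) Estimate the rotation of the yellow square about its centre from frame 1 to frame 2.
29° counter-clockwise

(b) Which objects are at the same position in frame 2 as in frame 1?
the brown triangle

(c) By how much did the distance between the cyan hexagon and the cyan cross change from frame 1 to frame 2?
-2.6

Distance in frame 1: 7.7. Distance in frame 2: 5.1.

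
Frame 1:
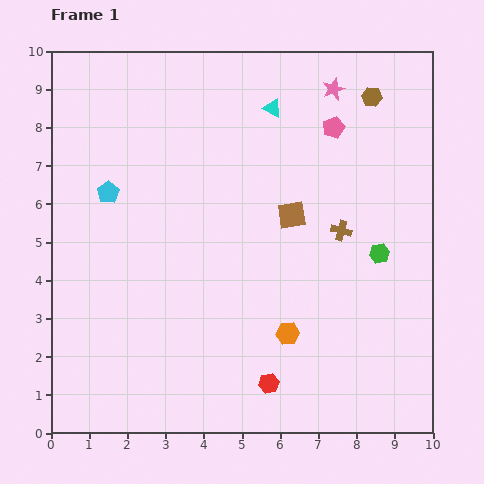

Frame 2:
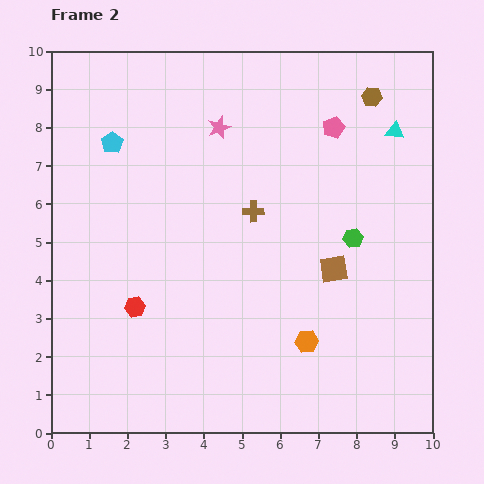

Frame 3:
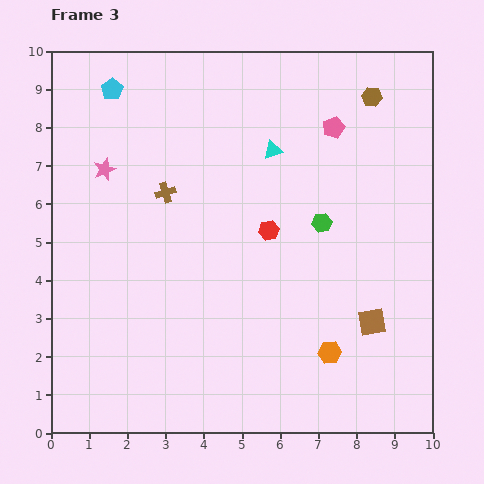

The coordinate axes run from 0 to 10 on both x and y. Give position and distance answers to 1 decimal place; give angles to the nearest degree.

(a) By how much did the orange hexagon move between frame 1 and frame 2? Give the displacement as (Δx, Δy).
(0.5, -0.2)

The orange hexagon was at (6.2, 2.6) in frame 1 and (6.7, 2.4) in frame 2.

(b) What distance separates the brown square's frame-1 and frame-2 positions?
1.8

The brown square moved from (6.3, 5.7) to (7.4, 4.3), a distance of √(1.1² + 1.4²) ≈ 1.8.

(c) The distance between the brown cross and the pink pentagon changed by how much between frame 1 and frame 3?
+2.0

Distance in frame 1: 2.7. Distance in frame 3: 4.7.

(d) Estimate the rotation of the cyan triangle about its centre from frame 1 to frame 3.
46° counter-clockwise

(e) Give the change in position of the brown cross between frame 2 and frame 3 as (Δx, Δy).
(-2.3, 0.5)

The brown cross was at (5.3, 5.8) in frame 2 and (3.0, 6.3) in frame 3.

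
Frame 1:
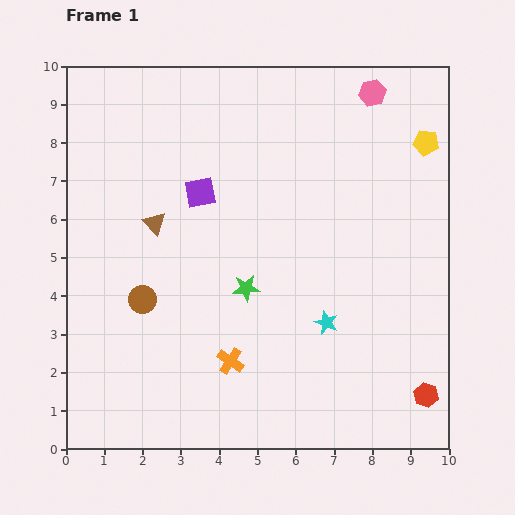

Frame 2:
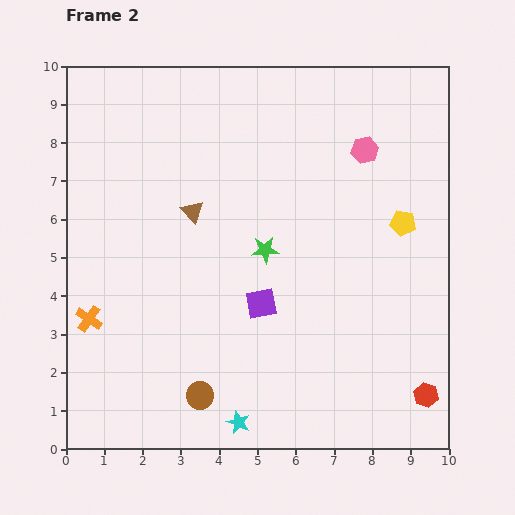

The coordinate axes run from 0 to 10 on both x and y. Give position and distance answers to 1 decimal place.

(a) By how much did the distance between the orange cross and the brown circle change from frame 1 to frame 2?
+0.7

Distance in frame 1: 2.8. Distance in frame 2: 3.5.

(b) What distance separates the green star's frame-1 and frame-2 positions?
1.1

The green star moved from (4.7, 4.2) to (5.2, 5.2), a distance of √(0.5² + 1.0²) ≈ 1.1.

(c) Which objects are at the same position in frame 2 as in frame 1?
the red hexagon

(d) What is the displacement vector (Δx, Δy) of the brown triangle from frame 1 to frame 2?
(1.0, 0.3)

The brown triangle was at (2.3, 5.9) in frame 1 and (3.3, 6.2) in frame 2.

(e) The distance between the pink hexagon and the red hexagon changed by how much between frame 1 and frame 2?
-1.4

Distance in frame 1: 8.0. Distance in frame 2: 6.6.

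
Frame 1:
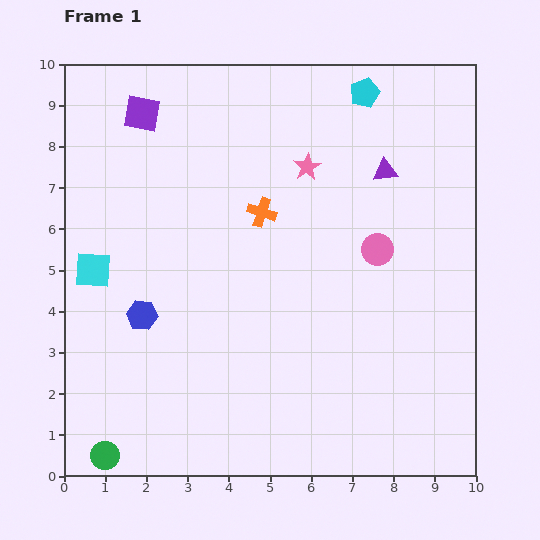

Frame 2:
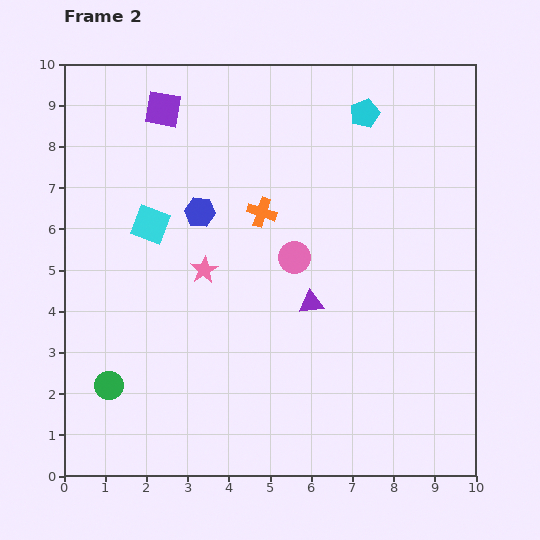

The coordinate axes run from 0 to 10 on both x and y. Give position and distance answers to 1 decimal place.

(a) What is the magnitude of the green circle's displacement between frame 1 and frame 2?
1.7

The green circle moved from (1.0, 0.5) to (1.1, 2.2), a distance of √(0.1² + 1.7²) ≈ 1.7.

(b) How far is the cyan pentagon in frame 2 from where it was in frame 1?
0.5

The cyan pentagon moved from (7.3, 9.3) to (7.3, 8.8), a distance of √(0.0² + 0.5²) ≈ 0.5.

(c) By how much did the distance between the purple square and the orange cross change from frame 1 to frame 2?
-0.3

Distance in frame 1: 3.8. Distance in frame 2: 3.5.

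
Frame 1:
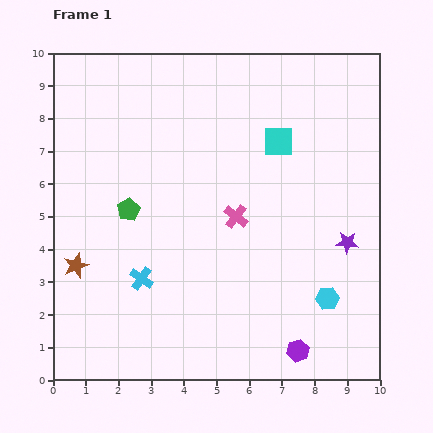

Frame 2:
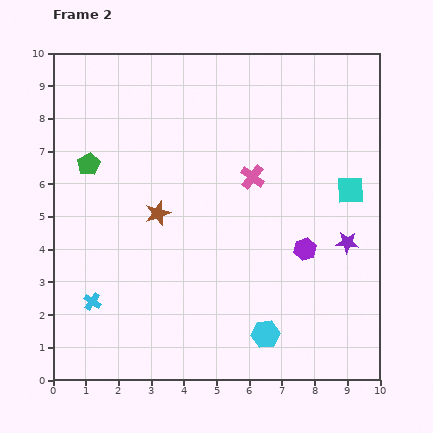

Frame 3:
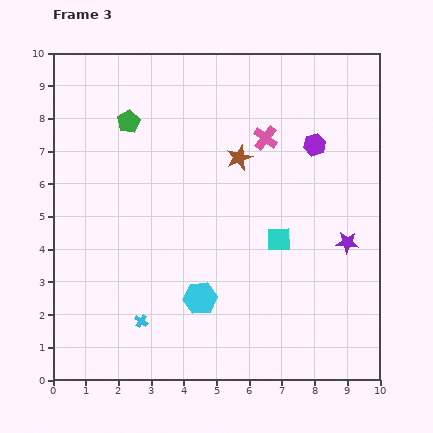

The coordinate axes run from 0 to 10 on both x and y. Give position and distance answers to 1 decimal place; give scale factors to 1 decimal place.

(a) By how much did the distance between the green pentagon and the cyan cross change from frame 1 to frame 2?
+2.1

Distance in frame 1: 2.1. Distance in frame 2: 4.2.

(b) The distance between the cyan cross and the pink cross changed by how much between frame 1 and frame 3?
+3.3

Distance in frame 1: 3.5. Distance in frame 3: 6.8.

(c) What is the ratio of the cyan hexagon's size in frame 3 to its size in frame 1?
1.4×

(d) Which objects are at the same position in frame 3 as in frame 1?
the purple star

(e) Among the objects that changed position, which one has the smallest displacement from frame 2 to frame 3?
the pink cross

(moved 1.3)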